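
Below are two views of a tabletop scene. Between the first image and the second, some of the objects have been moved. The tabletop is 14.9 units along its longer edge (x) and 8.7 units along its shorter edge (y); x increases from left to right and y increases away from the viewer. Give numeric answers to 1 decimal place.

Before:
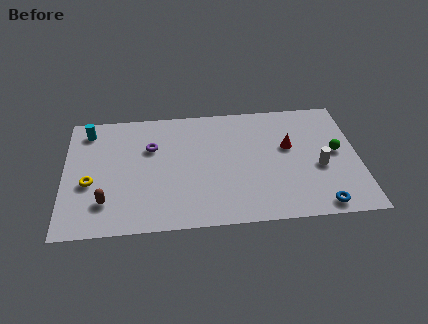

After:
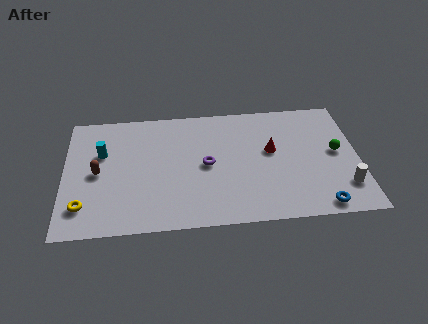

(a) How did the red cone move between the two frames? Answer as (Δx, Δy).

(-0.9, -0.2)

From the two frames, the red cone sits at roughly (11.4, 5.2) before and (10.5, 5.0) after.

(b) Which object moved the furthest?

the purple torus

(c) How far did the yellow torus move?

1.6

The yellow torus moved from about (1.3, 3.5) to (1.0, 1.9), a distance of √(0.3² + 1.6²) ≈ 1.6.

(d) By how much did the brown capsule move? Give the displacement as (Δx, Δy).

(-0.4, 2.1)

The brown capsule started near (2.1, 2.1) and ended near (1.7, 4.2).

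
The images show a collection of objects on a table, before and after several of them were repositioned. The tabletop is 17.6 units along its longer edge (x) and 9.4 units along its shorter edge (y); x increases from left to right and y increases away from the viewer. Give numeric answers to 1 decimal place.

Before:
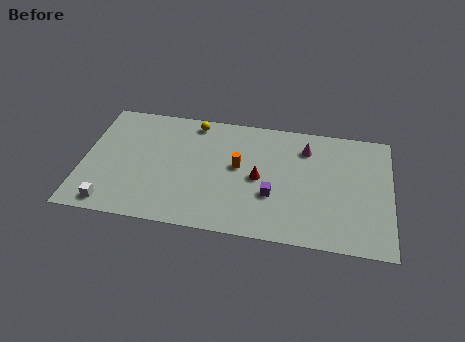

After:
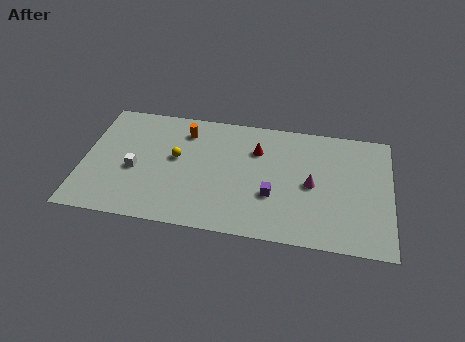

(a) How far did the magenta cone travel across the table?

2.8

From (12.7, 7.3) to (13.1, 4.5), the magenta cone covered √(0.4² + 2.8²) ≈ 2.8 units.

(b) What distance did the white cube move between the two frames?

3.1

From (1.8, 1.1) to (3.0, 4.0), the white cube covered √(1.2² + 2.9²) ≈ 3.1 units.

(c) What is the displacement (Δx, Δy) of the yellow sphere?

(-0.9, -3.0)

The yellow sphere started near (6.2, 8.3) and ended near (5.3, 5.3).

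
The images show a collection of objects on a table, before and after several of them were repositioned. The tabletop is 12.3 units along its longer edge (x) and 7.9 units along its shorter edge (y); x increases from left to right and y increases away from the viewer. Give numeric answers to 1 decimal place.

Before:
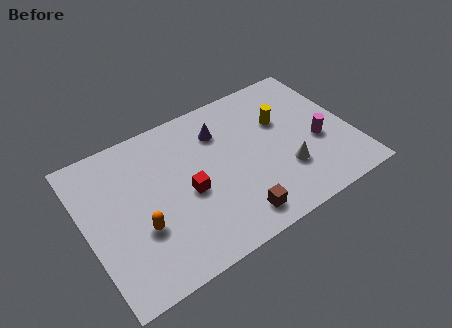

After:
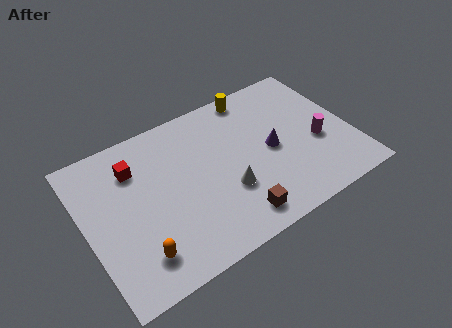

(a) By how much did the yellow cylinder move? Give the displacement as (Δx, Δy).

(-1.0, 2.0)

The yellow cylinder started near (9.3, 5.1) and ended near (8.3, 7.1).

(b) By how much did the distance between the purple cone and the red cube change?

+3.4

Before: roughly 3.1 units apart; after: 6.5. That's 3.4 units further apart.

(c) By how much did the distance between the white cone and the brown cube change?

-1.4

Before: roughly 2.9 units apart; after: 1.5. That's 1.4 units closer together.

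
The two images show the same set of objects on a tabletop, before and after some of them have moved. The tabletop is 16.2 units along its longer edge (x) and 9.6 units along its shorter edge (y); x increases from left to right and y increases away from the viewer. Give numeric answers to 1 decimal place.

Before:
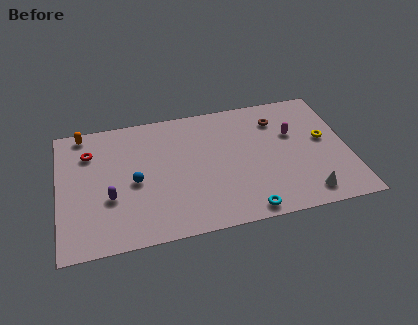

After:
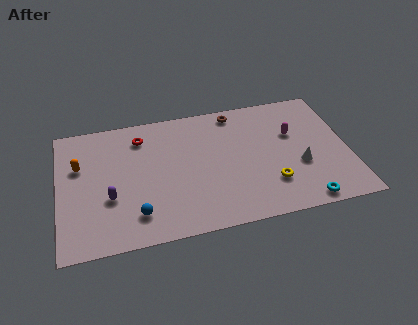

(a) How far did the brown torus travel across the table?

2.5

The brown torus was near (12.4, 7.4) before and (10.1, 8.5) after, so it travelled √(2.3² + 1.1²) ≈ 2.5 units.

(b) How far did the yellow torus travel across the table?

4.2

The yellow torus moved from about (14.9, 5.3) to (11.7, 2.6), a distance of √(3.2² + 2.7²) ≈ 4.2.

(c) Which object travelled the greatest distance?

the yellow torus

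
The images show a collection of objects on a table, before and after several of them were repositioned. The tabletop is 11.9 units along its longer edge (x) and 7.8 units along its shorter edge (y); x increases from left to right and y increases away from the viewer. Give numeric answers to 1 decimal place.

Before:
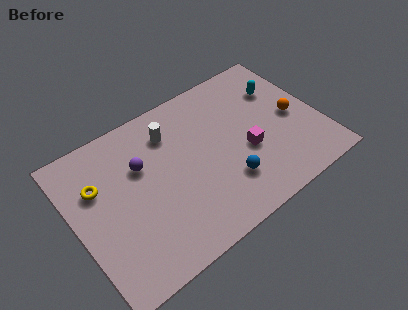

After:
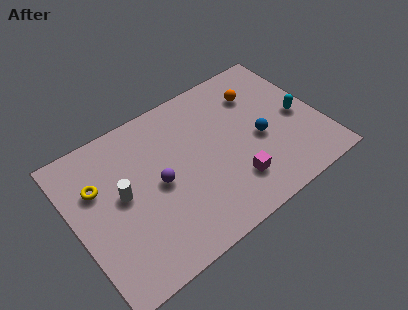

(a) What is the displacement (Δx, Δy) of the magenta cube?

(-0.9, -1.2)

The magenta cube started near (8.2, 3.1) and ended near (7.3, 1.9).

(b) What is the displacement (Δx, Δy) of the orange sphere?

(-1.4, 2.1)

The orange sphere started near (10.7, 3.7) and ended near (9.3, 5.8).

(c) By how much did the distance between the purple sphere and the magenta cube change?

-1.4

The distance was about 5.2 in the first image and 3.8 in the second, so they moved 1.4 units closer together.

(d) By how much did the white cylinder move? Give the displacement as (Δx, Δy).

(-2.7, -1.8)

The white cylinder was at about (5.0, 6.0) and moved to about (2.3, 4.2).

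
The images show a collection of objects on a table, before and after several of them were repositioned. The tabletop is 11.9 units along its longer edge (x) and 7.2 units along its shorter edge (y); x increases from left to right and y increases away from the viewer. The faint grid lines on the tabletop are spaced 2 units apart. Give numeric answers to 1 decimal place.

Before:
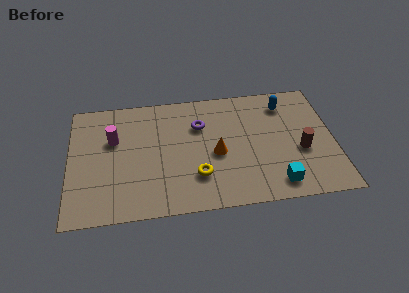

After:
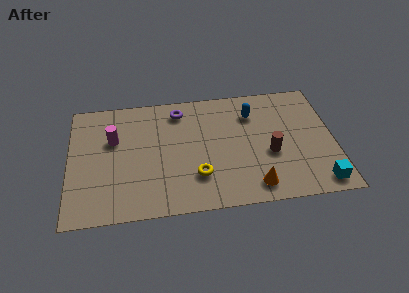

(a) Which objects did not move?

the magenta cylinder and the yellow torus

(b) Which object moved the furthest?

the orange cone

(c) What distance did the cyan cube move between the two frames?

1.9

From (9.2, 1.1) to (11.1, 0.9), the cyan cube covered √(1.9² + 0.2²) ≈ 1.9 units.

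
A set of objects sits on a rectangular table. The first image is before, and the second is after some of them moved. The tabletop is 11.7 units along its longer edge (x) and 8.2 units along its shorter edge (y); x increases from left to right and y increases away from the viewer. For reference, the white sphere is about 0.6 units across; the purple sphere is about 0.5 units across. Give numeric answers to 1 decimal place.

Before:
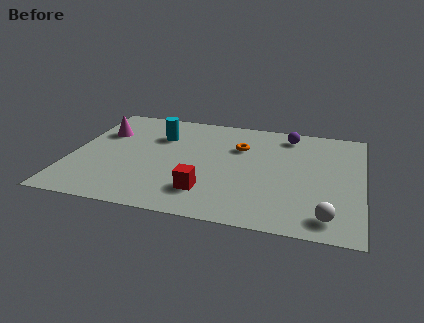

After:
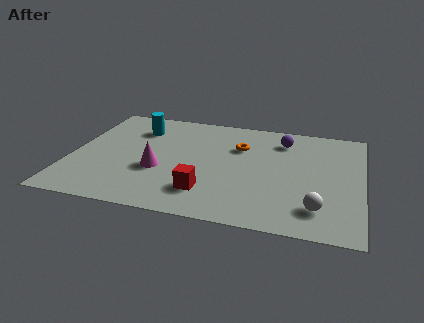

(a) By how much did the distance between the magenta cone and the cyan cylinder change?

+1.0

The distance was about 2.3 in the first image and 3.3 in the second, so they moved 1.0 units further apart.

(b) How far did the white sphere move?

0.6

The white sphere moved from about (10.4, 1.2) to (10.0, 1.7), a distance of √(0.4² + 0.5²) ≈ 0.6.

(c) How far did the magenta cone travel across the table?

3.5

From (1.1, 5.6) to (3.6, 3.1), the magenta cone covered √(2.5² + 2.5²) ≈ 3.5 units.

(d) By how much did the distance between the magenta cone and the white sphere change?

-3.7

They were about 10.3 units apart before and 6.6 after — 3.7 units closer together.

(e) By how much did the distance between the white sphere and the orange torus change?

-0.6

They were about 5.7 units apart before and 5.1 after — 0.6 units closer together.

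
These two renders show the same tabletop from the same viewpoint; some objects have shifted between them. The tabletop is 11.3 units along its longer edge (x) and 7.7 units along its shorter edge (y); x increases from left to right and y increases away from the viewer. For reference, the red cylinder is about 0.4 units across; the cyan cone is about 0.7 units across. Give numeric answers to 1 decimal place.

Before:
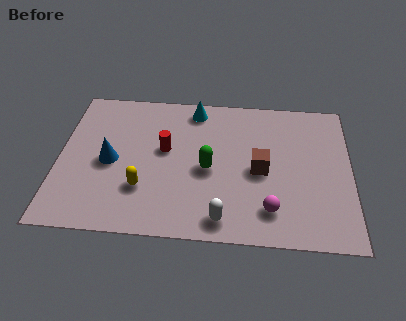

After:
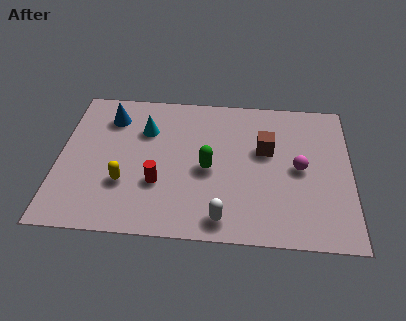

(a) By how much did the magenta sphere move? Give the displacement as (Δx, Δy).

(1.1, 2.2)

From the two frames, the magenta sphere sits at roughly (8.2, 1.6) before and (9.3, 3.8) after.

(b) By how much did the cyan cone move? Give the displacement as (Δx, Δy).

(-1.9, -1.3)

From the two frames, the cyan cone sits at roughly (5.2, 6.7) before and (3.3, 5.4) after.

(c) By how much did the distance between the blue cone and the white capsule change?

+1.6

The distance was about 5.1 in the first image and 6.7 in the second, so they moved 1.6 units further apart.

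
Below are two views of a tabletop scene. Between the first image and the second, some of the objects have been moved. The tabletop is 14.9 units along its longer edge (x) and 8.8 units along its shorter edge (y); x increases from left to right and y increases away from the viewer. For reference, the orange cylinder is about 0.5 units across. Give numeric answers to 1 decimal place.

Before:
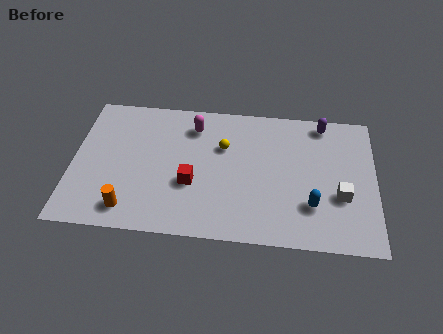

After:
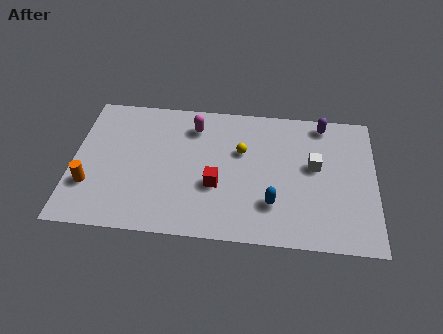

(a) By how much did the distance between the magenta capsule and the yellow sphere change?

+0.9

They were about 1.9 units apart before and 2.8 after — 0.9 units further apart.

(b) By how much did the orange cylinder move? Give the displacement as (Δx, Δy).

(-2.0, 1.3)

The orange cylinder started near (2.9, 1.4) and ended near (0.9, 2.7).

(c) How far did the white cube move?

2.2

From (13.2, 3.2) to (11.9, 5.0), the white cube covered √(1.3² + 1.8²) ≈ 2.2 units.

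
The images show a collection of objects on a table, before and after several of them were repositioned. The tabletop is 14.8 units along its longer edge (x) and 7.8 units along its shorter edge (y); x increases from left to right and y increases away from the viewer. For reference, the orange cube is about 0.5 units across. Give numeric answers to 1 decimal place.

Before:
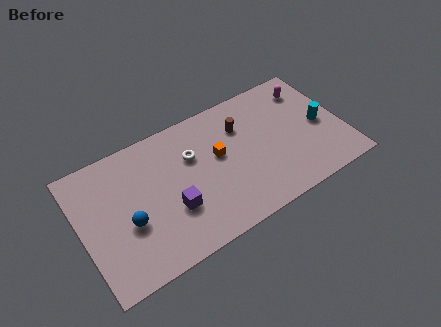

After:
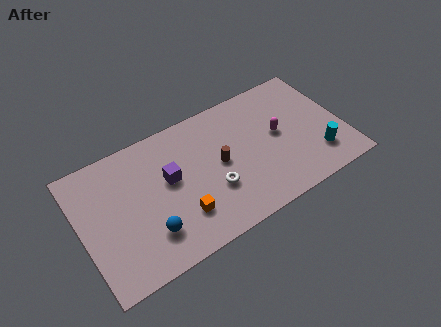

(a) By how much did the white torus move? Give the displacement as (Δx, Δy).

(0.8, -2.5)

The white torus started near (6.4, 5.2) and ended near (7.2, 2.7).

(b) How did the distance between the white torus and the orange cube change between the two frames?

+0.4

The distance was about 1.6 in the first image and 2.0 in the second, so they moved 0.4 units further apart.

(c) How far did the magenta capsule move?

2.9

The magenta capsule was near (13.3, 6.2) before and (11.2, 4.2) after, so it travelled √(2.1² + 2.0²) ≈ 2.9 units.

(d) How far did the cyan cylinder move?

1.9

The cyan cylinder moved from about (13.6, 3.7) to (13.1, 1.9), a distance of √(0.5² + 1.8²) ≈ 1.9.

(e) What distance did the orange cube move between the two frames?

3.5

The orange cube was near (7.8, 4.5) before and (5.3, 2.1) after, so it travelled √(2.5² + 2.4²) ≈ 3.5 units.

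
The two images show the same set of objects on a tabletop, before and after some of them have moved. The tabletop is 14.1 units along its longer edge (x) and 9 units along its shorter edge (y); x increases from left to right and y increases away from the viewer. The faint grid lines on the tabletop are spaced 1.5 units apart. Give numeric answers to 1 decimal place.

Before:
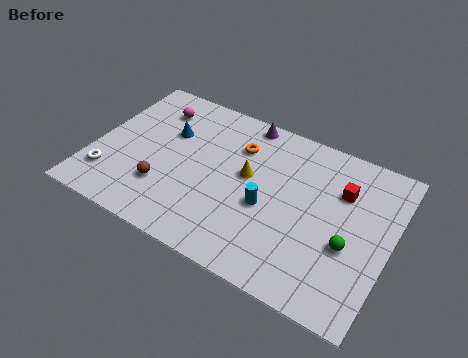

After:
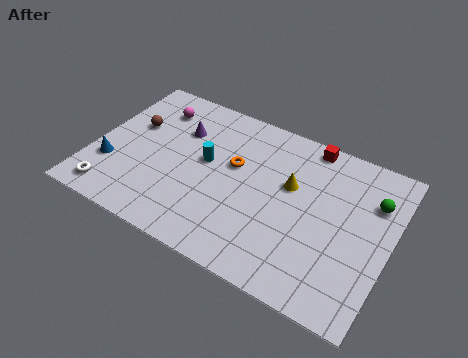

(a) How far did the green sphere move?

3.0

From (12.3, 3.5) to (13.1, 6.4), the green sphere covered √(0.8² + 2.9²) ≈ 3.0 units.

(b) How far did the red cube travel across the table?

2.6

The red cube was near (11.6, 6.3) before and (9.8, 8.2) after, so it travelled √(1.8² + 1.9²) ≈ 2.6 units.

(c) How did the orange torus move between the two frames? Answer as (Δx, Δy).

(0.0, -1.2)

The orange torus was at about (6.6, 6.6) and moved to about (6.6, 5.4).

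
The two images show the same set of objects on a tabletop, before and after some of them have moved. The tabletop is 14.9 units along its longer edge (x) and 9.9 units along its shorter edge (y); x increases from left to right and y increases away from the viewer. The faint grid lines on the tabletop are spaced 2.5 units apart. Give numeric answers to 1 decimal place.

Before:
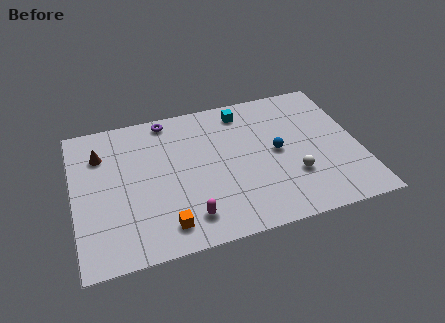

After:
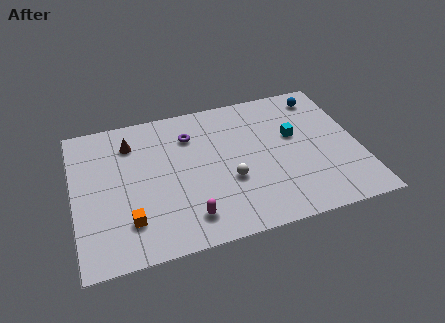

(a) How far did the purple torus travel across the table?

1.9

From (5.1, 8.9) to (6.2, 7.4), the purple torus covered √(1.1² + 1.5²) ≈ 1.9 units.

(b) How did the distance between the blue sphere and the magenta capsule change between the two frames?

+4.2

Before: roughly 5.9 units apart; after: 10.1. That's 4.2 units further apart.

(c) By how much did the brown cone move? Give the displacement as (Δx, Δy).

(1.6, 0.4)

The brown cone started near (1.5, 7.3) and ended near (3.1, 7.7).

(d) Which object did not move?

the magenta capsule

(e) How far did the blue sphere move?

4.3

The blue sphere moved from about (10.6, 5.0) to (13.3, 8.4), a distance of √(2.7² + 3.4²) ≈ 4.3.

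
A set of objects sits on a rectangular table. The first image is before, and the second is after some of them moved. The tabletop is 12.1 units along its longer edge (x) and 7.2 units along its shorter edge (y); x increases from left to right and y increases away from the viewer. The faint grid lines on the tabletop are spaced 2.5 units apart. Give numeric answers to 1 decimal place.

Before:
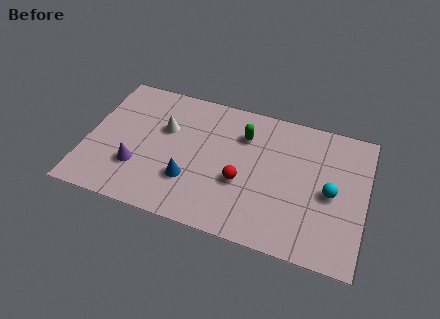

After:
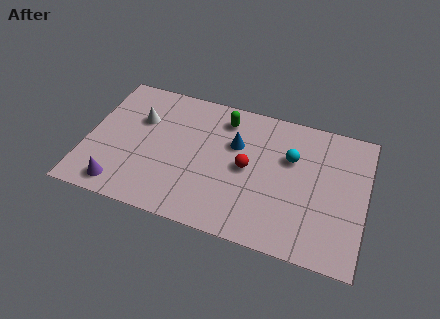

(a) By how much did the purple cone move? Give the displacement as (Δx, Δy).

(-0.6, -1.2)

From the two frames, the purple cone sits at roughly (2.3, 2.2) before and (1.7, 1.0) after.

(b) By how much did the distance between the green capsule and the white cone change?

+0.3

The distance was about 3.5 in the first image and 3.8 in the second, so they moved 0.3 units further apart.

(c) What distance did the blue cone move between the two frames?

3.1

The blue cone moved from about (4.6, 2.2) to (6.4, 4.7), a distance of √(1.8² + 2.5²) ≈ 3.1.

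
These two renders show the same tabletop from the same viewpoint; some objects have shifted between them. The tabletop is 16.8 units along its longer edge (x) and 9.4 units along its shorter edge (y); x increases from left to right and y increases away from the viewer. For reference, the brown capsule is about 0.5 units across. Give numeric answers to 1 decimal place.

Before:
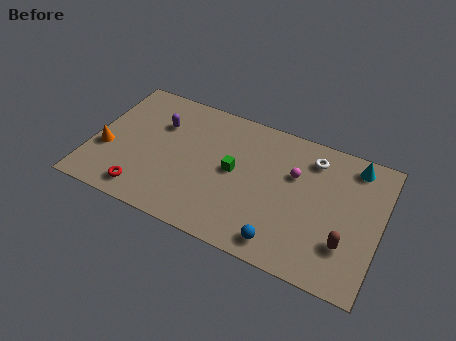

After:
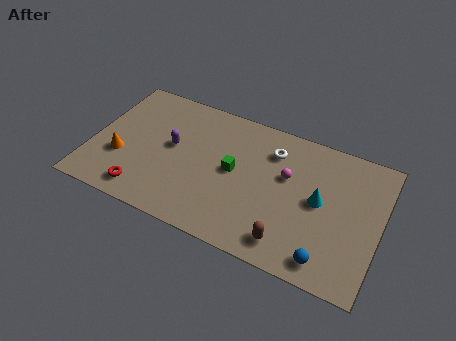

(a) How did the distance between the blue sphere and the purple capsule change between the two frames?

+0.9

The distance was about 9.4 in the first image and 10.3 in the second, so they moved 0.9 units further apart.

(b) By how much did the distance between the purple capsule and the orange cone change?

-0.7

The distance was about 4.1 in the first image and 3.4 in the second, so they moved 0.7 units closer together.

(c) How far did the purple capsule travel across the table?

1.6

The purple capsule was near (3.7, 6.5) before and (4.6, 5.2) after, so it travelled √(0.9² + 1.3²) ≈ 1.6 units.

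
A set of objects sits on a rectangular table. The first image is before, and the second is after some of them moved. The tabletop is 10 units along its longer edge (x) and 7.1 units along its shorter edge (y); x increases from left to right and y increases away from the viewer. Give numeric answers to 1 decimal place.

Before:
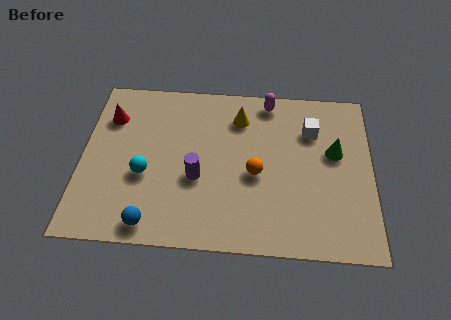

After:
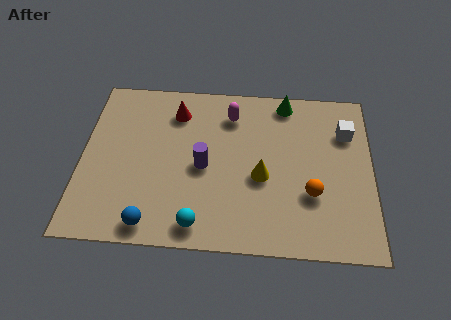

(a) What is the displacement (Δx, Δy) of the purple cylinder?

(0.2, 0.5)

The purple cylinder was at about (4.0, 2.8) and moved to about (4.2, 3.3).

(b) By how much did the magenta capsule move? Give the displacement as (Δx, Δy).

(-1.3, -0.7)

The magenta capsule started near (6.4, 6.3) and ended near (5.1, 5.6).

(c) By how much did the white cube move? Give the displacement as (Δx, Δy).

(1.2, 0.0)

From the two frames, the white cube sits at roughly (7.9, 5.1) before and (9.1, 5.1) after.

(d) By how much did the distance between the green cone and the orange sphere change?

+1.1

The distance was about 2.9 in the first image and 4.0 in the second, so they moved 1.1 units further apart.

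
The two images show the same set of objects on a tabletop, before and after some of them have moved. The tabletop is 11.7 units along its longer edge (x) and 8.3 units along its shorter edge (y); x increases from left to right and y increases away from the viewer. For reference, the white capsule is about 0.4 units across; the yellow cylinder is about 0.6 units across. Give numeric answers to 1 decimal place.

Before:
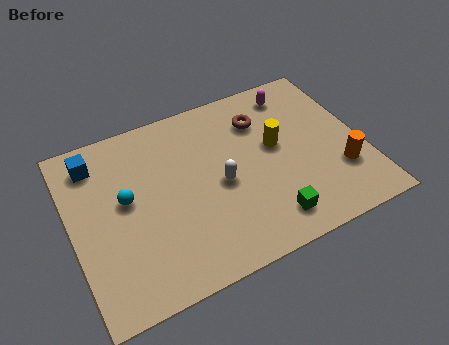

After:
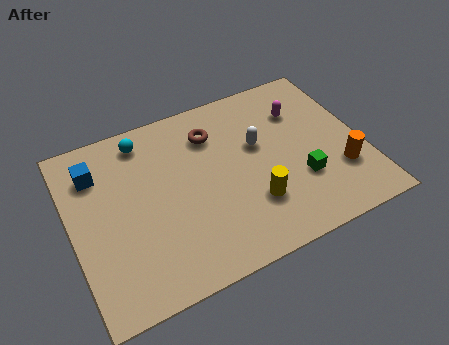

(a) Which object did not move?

the orange cylinder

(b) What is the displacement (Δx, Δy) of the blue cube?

(0.0, -0.5)

The blue cube was at about (1.2, 6.8) and moved to about (1.2, 6.3).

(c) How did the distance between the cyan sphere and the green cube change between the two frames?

+1.1

Before: roughly 6.2 units apart; after: 7.3. That's 1.1 units further apart.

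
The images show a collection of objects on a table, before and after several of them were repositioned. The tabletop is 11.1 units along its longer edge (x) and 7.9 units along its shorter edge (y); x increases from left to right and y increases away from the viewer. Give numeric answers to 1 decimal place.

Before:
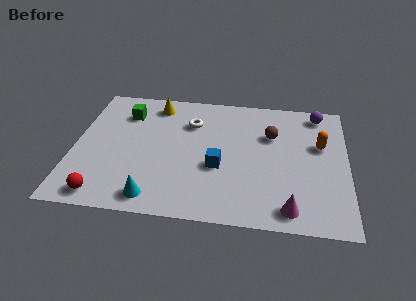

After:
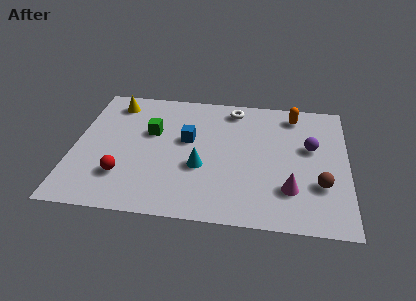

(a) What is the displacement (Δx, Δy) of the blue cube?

(-1.3, 1.5)

The blue cube was at about (5.9, 3.1) and moved to about (4.6, 4.6).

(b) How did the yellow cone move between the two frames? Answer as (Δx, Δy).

(-1.7, -0.1)

The yellow cone was at about (3.2, 6.7) and moved to about (1.5, 6.6).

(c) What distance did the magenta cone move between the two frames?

1.1

The magenta cone moved from about (8.8, 1.0) to (8.8, 2.1), a distance of √(0.0² + 1.1²) ≈ 1.1.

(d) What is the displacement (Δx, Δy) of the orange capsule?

(-1.1, 1.8)

The orange capsule started near (10.0, 4.9) and ended near (8.9, 6.7).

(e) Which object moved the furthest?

the brown sphere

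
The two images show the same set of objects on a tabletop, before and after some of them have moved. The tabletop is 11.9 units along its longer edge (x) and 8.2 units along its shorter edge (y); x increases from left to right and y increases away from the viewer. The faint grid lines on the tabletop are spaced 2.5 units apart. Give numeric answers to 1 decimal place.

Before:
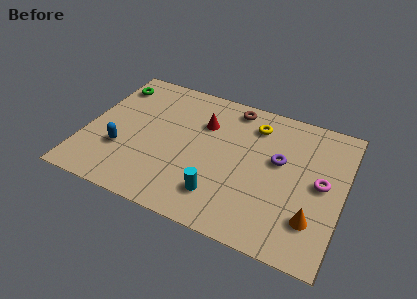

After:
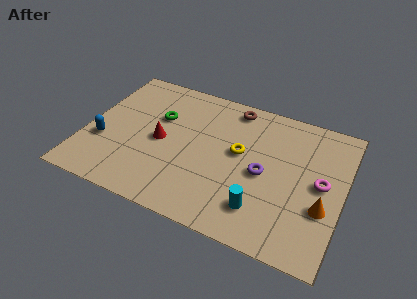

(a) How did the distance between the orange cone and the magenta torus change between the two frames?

-0.8

They were about 2.1 units apart before and 1.3 after — 0.8 units closer together.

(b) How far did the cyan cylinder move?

1.9

The cyan cylinder was near (6.5, 1.8) before and (8.4, 1.8) after, so it travelled √(1.9² + 0.0²) ≈ 1.9 units.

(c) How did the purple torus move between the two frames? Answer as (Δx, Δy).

(-0.6, -1.0)

The purple torus started near (8.9, 4.8) and ended near (8.3, 3.8).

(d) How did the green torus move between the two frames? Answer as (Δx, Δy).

(2.4, -1.3)

The green torus was at about (0.8, 6.6) and moved to about (3.2, 5.3).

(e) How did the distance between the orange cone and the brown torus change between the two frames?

-0.3

They were about 6.6 units apart before and 6.3 after — 0.3 units closer together.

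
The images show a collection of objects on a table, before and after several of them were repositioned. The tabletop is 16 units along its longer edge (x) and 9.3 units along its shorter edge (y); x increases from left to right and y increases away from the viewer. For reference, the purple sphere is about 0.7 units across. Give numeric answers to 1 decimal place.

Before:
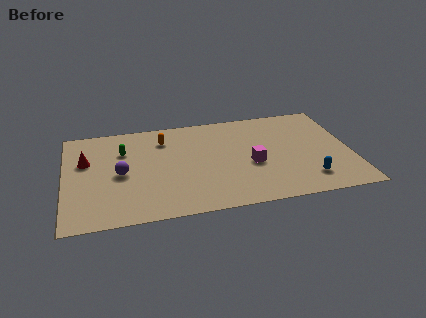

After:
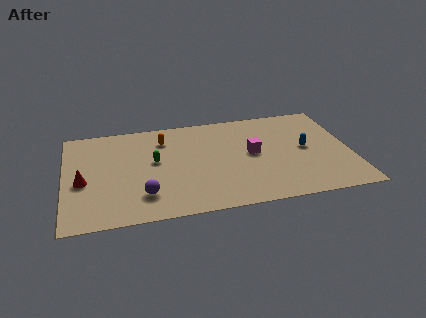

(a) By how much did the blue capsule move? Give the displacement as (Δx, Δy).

(0.1, 2.9)

The blue capsule started near (13.4, 1.9) and ended near (13.5, 4.8).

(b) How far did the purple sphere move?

2.5

From (3.1, 4.4) to (4.3, 2.2), the purple sphere covered √(1.2² + 2.2²) ≈ 2.5 units.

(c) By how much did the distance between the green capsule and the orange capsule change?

-0.3

Before: roughly 2.4 units apart; after: 2.1. That's 0.3 units closer together.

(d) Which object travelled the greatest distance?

the blue capsule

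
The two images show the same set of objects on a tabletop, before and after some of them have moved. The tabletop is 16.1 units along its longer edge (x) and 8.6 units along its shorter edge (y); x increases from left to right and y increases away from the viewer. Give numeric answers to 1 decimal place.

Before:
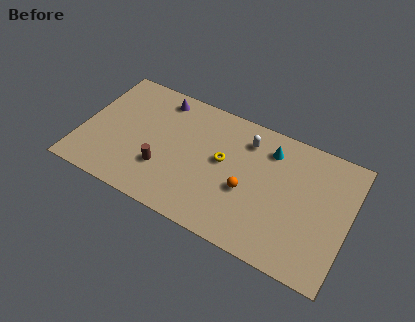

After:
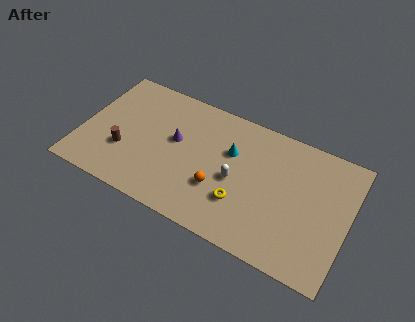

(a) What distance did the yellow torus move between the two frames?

2.6

From (8.5, 4.8) to (9.9, 2.6), the yellow torus covered √(1.4² + 2.2²) ≈ 2.6 units.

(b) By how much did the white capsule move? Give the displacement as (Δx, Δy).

(-0.3, -2.9)

The white capsule was at about (9.7, 6.8) and moved to about (9.4, 3.9).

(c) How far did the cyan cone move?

2.5

The cyan cone moved from about (11.1, 6.8) to (8.9, 5.6), a distance of √(2.2² + 1.2²) ≈ 2.5.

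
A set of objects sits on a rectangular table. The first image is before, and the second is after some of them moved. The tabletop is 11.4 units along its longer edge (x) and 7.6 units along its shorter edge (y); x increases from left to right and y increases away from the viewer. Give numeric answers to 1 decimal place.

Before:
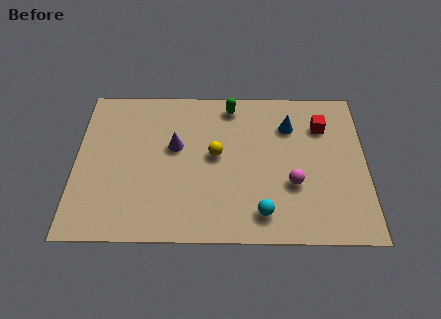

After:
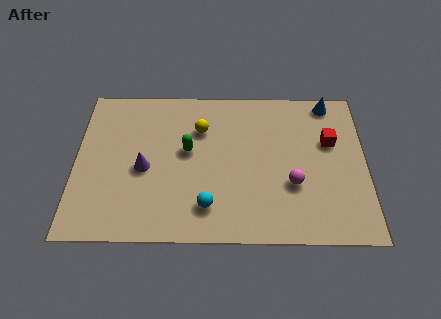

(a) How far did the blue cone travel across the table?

2.0

The blue cone was near (8.4, 5.6) before and (10.0, 6.8) after, so it travelled √(1.6² + 1.2²) ≈ 2.0 units.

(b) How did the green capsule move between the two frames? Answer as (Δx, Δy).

(-1.7, -2.3)

The green capsule was at about (6.1, 6.6) and moved to about (4.4, 4.3).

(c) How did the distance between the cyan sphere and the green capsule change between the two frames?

-2.6

They were about 5.4 units apart before and 2.8 after — 2.6 units closer together.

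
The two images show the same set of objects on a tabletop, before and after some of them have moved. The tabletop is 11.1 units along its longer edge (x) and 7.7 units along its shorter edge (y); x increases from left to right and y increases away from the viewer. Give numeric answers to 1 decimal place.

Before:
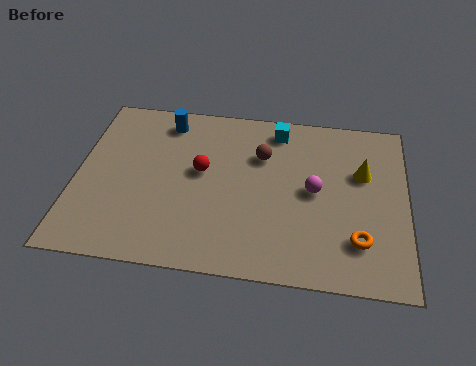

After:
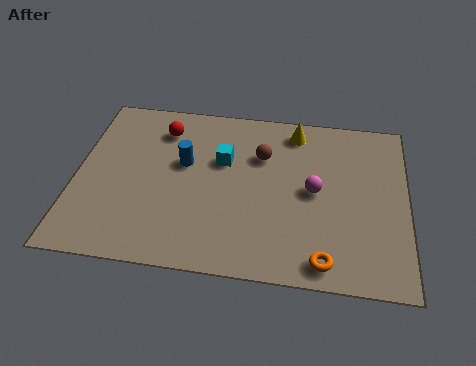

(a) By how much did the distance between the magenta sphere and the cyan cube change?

+0.3

Before: roughly 3.0 units apart; after: 3.3. That's 0.3 units further apart.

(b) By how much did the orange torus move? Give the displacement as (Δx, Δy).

(-1.1, -1.0)

The orange torus started near (9.5, 1.9) and ended near (8.4, 0.9).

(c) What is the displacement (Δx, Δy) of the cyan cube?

(-1.8, -1.7)

The cyan cube was at about (6.7, 6.6) and moved to about (4.9, 4.9).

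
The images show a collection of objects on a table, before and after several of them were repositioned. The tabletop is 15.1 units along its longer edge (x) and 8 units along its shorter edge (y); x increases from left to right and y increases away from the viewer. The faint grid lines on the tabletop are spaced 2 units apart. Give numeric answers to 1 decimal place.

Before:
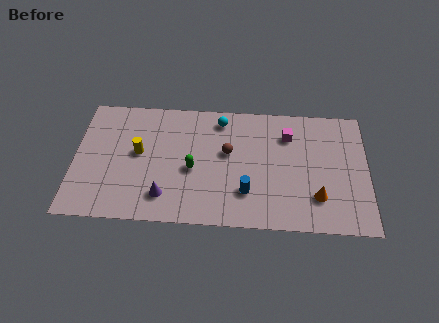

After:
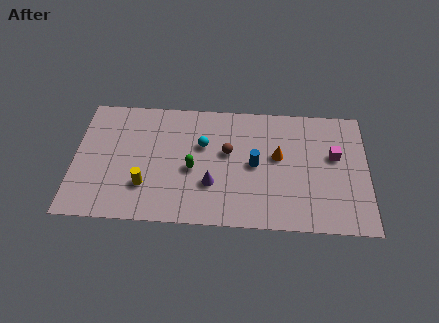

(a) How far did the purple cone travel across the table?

2.6

The purple cone was near (4.7, 1.7) before and (7.1, 2.6) after, so it travelled √(2.4² + 0.9²) ≈ 2.6 units.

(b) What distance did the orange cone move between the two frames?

3.2

The orange cone was near (12.5, 2.1) before and (10.5, 4.6) after, so it travelled √(2.0² + 2.5²) ≈ 3.2 units.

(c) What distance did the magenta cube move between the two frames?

2.7

The magenta cube moved from about (11.0, 6.0) to (13.4, 4.8), a distance of √(2.4² + 1.2²) ≈ 2.7.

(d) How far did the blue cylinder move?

1.8

The blue cylinder was near (8.9, 2.2) before and (9.3, 4.0) after, so it travelled √(0.4² + 1.8²) ≈ 1.8 units.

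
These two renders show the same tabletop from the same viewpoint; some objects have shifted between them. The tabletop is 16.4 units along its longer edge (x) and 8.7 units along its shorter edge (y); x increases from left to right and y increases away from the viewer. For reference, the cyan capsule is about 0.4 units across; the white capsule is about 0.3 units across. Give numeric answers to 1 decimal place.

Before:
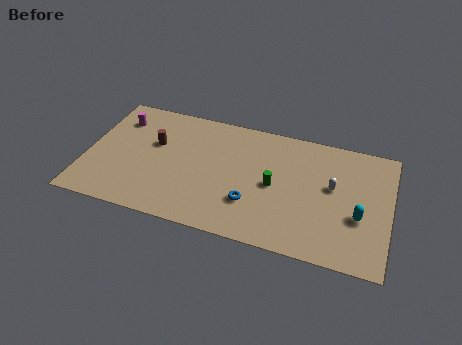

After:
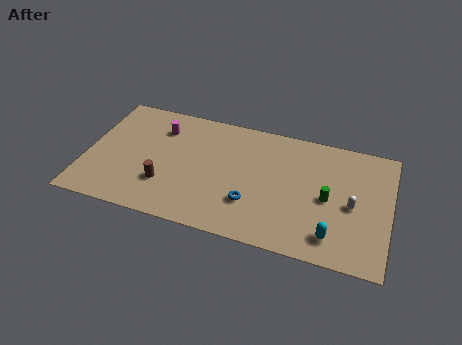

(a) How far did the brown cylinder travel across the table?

2.9

The brown cylinder was near (3.6, 5.4) before and (4.4, 2.6) after, so it travelled √(0.8² + 2.8²) ≈ 2.9 units.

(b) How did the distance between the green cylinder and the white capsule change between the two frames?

-1.9

They were about 3.2 units apart before and 1.3 after — 1.9 units closer together.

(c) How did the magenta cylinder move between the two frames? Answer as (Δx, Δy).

(2.3, -0.1)

The magenta cylinder started near (1.5, 6.7) and ended near (3.8, 6.6).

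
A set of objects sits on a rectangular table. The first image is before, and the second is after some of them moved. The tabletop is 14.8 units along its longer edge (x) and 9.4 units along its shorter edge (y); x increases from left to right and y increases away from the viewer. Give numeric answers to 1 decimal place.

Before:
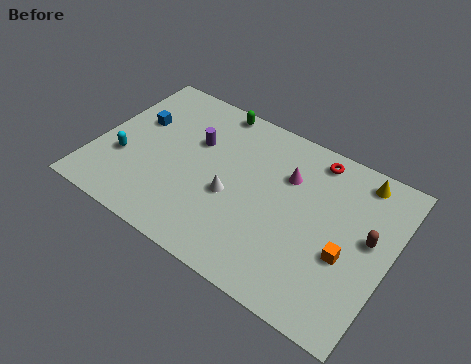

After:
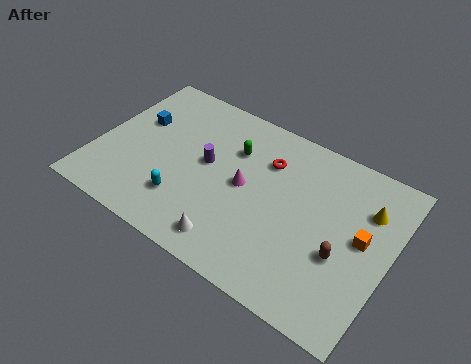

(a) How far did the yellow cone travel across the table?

1.6

From (12.8, 8.2) to (13.4, 6.7), the yellow cone covered √(0.6² + 1.5²) ≈ 1.6 units.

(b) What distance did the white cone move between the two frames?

2.5

The white cone moved from about (7.0, 3.9) to (7.5, 1.4), a distance of √(0.5² + 2.5²) ≈ 2.5.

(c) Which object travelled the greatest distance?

the cyan capsule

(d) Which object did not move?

the blue cube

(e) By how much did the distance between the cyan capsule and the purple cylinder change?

-1.5

Before: roughly 4.3 units apart; after: 2.8. That's 1.5 units closer together.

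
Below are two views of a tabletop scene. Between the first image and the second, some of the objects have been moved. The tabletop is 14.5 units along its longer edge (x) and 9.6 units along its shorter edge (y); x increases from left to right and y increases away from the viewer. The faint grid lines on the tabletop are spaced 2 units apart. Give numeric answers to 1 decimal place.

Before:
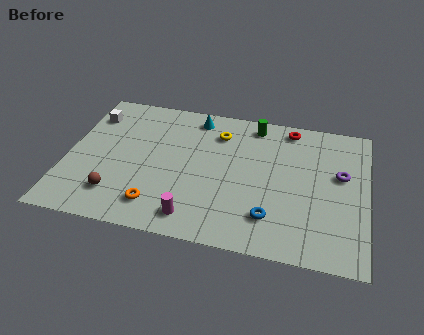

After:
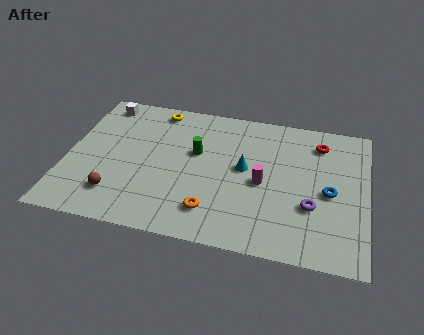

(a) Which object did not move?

the brown sphere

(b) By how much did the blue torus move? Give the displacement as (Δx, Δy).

(2.7, 2.2)

The blue torus started near (10.0, 2.2) and ended near (12.7, 4.4).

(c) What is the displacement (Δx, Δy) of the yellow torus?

(-3.1, 1.1)

From the two frames, the yellow torus sits at roughly (7.2, 7.4) before and (4.1, 8.5) after.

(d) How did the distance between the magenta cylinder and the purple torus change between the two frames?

-5.4

They were about 8.0 units apart before and 2.6 after — 5.4 units closer together.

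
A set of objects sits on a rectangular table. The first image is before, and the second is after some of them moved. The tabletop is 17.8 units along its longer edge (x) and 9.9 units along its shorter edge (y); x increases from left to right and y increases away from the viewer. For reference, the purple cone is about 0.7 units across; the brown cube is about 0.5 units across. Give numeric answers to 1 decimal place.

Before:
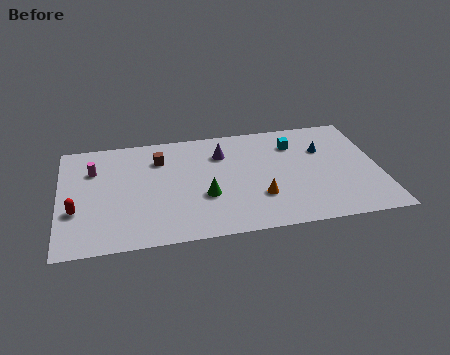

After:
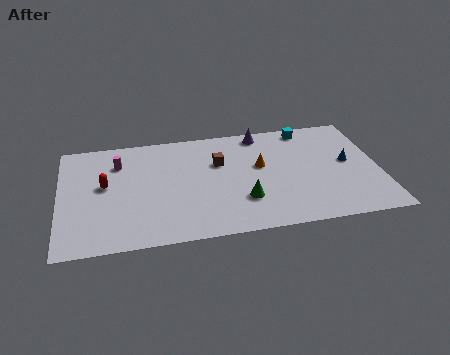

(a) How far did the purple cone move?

2.7

The purple cone was near (9.1, 7.3) before and (11.4, 8.8) after, so it travelled √(2.3² + 1.5²) ≈ 2.7 units.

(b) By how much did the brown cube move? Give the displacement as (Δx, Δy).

(3.3, -0.9)

The brown cube was at about (5.6, 7.4) and moved to about (8.9, 6.5).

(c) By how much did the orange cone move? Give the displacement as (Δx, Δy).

(0.2, 2.8)

The orange cone started near (11.0, 3.0) and ended near (11.2, 5.8).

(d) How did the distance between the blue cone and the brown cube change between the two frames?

-1.9

They were about 9.2 units apart before and 7.3 after — 1.9 units closer together.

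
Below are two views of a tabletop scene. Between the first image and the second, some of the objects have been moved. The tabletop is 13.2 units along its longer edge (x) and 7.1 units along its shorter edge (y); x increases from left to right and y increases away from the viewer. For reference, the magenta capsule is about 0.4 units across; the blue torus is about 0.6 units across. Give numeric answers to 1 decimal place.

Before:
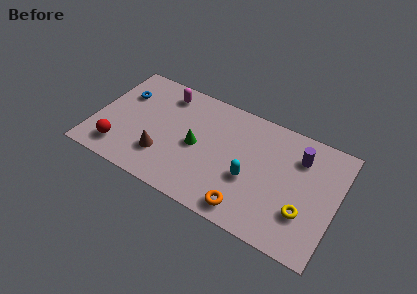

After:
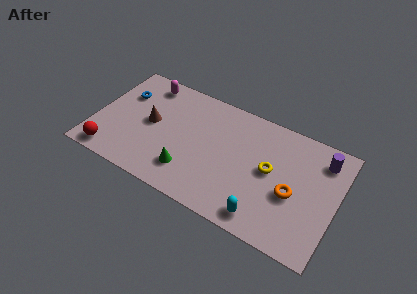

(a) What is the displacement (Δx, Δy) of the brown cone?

(-0.9, 1.7)

From the two frames, the brown cone sits at roughly (3.9, 2.0) before and (3.0, 3.7) after.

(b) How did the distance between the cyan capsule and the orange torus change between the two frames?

+0.6

Before: roughly 1.8 units apart; after: 2.4. That's 0.6 units further apart.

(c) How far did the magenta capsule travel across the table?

1.1

The magenta capsule was near (3.5, 5.9) before and (2.4, 6.1) after, so it travelled √(1.1² + 0.2²) ≈ 1.1 units.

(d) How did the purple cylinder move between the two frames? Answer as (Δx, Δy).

(1.2, 0.4)

The purple cylinder was at about (11.0, 5.3) and moved to about (12.2, 5.7).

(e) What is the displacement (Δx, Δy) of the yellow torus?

(-2.0, 1.6)

The yellow torus started near (11.6, 2.2) and ended near (9.6, 3.8).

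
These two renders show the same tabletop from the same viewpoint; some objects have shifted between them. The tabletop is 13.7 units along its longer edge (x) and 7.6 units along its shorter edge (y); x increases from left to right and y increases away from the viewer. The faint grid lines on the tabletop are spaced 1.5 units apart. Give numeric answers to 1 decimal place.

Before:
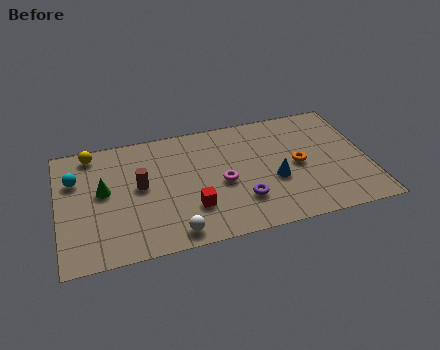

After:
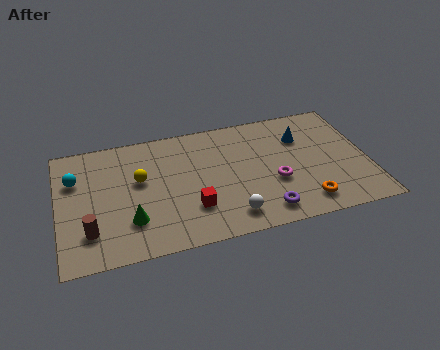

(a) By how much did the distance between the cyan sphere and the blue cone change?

+1.1

The distance was about 9.0 in the first image and 10.1 in the second, so they moved 1.1 units further apart.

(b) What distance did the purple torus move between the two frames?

1.3

The purple torus was near (8.0, 2.1) before and (8.9, 1.2) after, so it travelled √(0.9² + 0.9²) ≈ 1.3 units.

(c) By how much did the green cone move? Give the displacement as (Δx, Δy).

(1.1, -2.1)

The green cone was at about (2.0, 4.2) and moved to about (3.1, 2.1).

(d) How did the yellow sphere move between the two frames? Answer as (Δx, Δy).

(2.0, -2.2)

The yellow sphere started near (1.6, 6.7) and ended near (3.6, 4.5).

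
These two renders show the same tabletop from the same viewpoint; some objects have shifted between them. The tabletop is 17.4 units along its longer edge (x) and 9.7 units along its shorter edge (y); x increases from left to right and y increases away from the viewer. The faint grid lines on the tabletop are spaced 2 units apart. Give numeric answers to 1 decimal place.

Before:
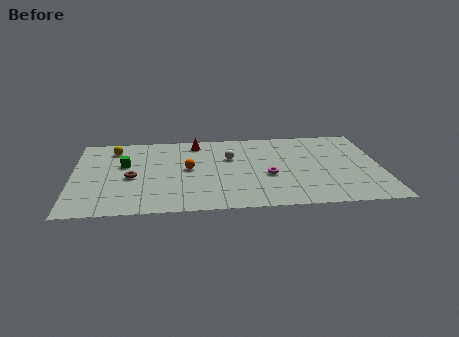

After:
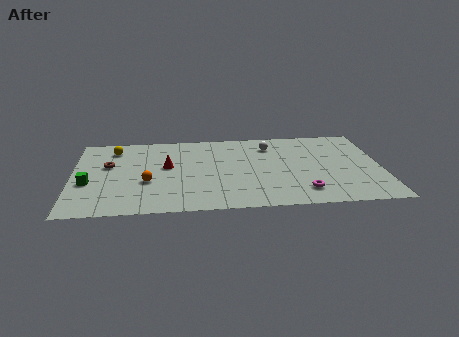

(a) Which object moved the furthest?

the red cone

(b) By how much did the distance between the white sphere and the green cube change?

+5.0

The distance was about 6.0 in the first image and 11.0 in the second, so they moved 5.0 units further apart.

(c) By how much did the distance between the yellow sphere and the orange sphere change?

-0.4

They were about 5.0 units apart before and 4.6 after — 0.4 units closer together.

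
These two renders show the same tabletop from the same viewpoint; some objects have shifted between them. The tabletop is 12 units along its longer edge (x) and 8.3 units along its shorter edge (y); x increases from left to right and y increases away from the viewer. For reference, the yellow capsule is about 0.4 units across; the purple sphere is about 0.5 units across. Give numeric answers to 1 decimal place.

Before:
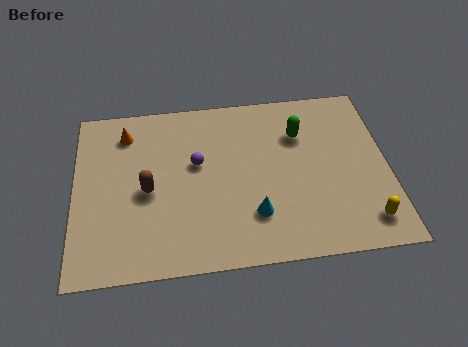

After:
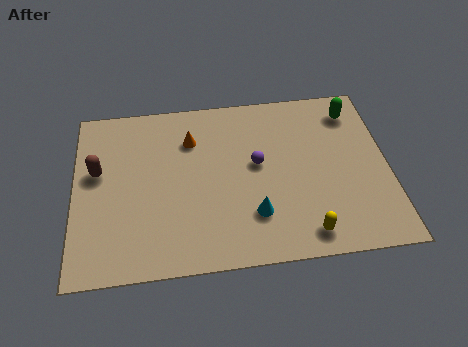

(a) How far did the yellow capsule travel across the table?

2.3

The yellow capsule moved from about (11.0, 1.4) to (8.7, 1.1), a distance of √(2.3² + 0.3²) ≈ 2.3.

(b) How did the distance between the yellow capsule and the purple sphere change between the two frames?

-3.3

The distance was about 7.2 in the first image and 3.9 in the second, so they moved 3.3 units closer together.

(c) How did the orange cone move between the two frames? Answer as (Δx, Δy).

(2.5, -0.6)

The orange cone was at about (2.0, 6.7) and moved to about (4.5, 6.1).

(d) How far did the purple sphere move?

2.3

The purple sphere was near (4.7, 4.9) before and (7.0, 4.6) after, so it travelled √(2.3² + 0.3²) ≈ 2.3 units.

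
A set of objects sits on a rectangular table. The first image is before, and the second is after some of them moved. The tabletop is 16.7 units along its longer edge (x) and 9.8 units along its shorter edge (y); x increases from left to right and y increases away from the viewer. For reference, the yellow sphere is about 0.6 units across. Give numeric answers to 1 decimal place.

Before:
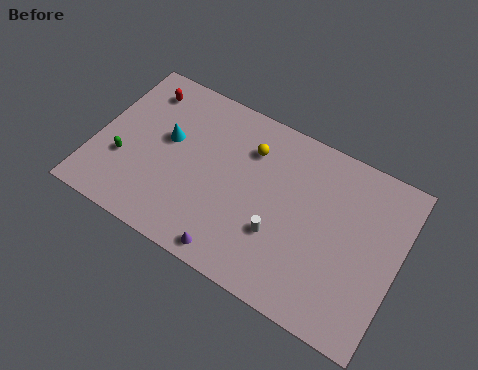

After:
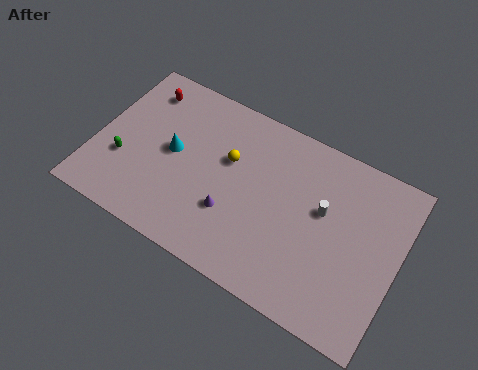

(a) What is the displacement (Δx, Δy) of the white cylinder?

(2.1, 2.5)

The white cylinder was at about (10.4, 3.3) and moved to about (12.5, 5.8).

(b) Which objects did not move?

the green capsule and the red capsule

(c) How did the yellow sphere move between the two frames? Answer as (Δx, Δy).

(-1.0, -1.2)

The yellow sphere was at about (8.2, 7.3) and moved to about (7.2, 6.1).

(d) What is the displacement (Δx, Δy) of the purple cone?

(-0.4, 2.2)

The purple cone was at about (8.2, 1.0) and moved to about (7.8, 3.2).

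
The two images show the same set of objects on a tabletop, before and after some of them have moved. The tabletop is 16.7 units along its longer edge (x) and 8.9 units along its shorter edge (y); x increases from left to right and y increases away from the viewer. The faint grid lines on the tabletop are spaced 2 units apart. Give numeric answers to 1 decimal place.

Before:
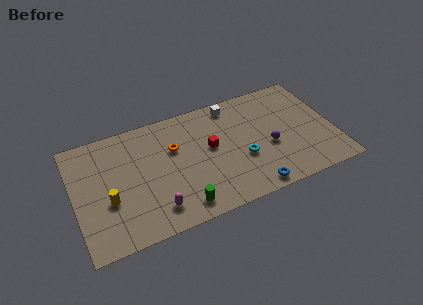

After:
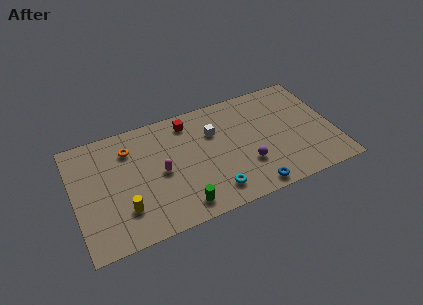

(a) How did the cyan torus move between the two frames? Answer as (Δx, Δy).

(-2.1, -1.8)

The cyan torus started near (10.7, 3.4) and ended near (8.6, 1.6).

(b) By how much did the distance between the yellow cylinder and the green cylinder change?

-1.2

Before: roughly 4.9 units apart; after: 3.7. That's 1.2 units closer together.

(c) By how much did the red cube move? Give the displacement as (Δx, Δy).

(-1.2, 2.5)

The red cube was at about (8.8, 5.0) and moved to about (7.6, 7.5).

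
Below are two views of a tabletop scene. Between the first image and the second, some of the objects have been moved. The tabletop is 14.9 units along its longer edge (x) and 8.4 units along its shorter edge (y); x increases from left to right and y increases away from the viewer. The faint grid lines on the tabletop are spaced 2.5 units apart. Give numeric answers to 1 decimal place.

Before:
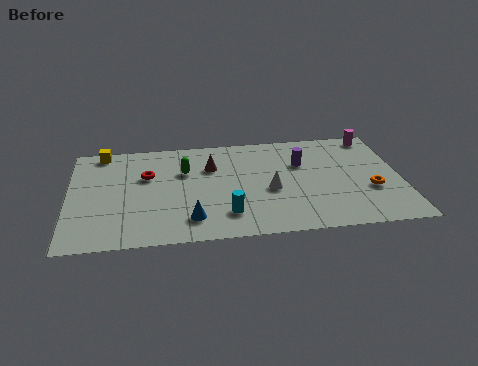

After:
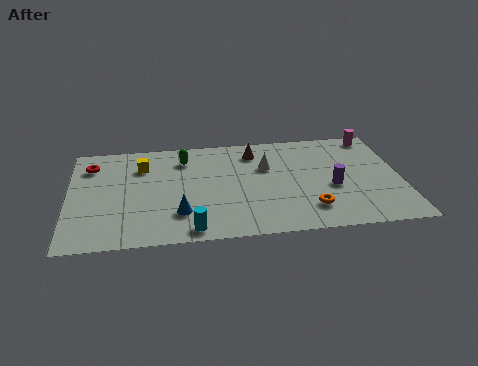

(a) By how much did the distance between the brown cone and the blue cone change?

+1.6

The distance was about 4.2 in the first image and 5.8 in the second, so they moved 1.6 units further apart.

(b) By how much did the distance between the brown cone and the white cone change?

-2.0

The distance was about 3.4 in the first image and 1.4 in the second, so they moved 2.0 units closer together.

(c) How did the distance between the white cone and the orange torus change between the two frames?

-0.5

The distance was about 4.5 in the first image and 4.0 in the second, so they moved 0.5 units closer together.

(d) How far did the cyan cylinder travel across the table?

1.9

The cyan cylinder moved from about (7.0, 1.9) to (5.4, 0.9), a distance of √(1.6² + 1.0²) ≈ 1.9.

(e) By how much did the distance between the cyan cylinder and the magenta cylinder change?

+1.9

Before: roughly 8.9 units apart; after: 10.8. That's 1.9 units further apart.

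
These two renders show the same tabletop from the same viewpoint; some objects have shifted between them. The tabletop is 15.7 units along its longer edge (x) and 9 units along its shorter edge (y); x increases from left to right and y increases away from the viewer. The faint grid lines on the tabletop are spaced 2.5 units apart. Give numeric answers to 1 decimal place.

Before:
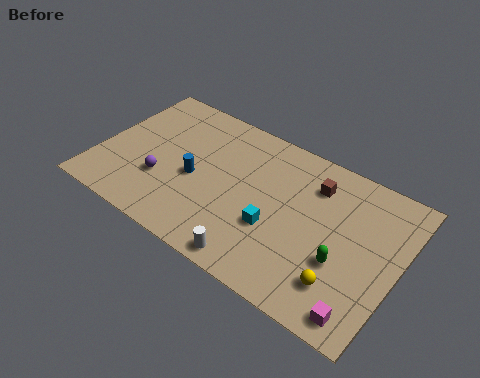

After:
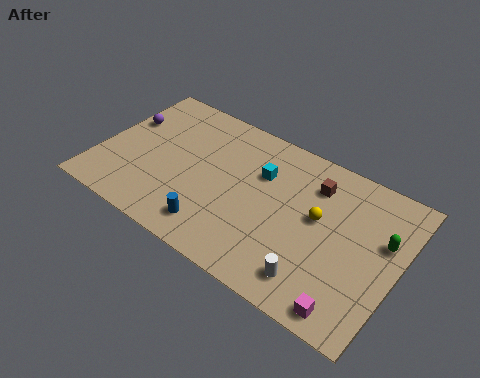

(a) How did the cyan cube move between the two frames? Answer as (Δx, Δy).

(-1.2, 2.8)

The cyan cube was at about (9.5, 3.3) and moved to about (8.3, 6.1).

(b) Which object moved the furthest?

the purple sphere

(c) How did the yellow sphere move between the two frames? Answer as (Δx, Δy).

(-1.7, 3.0)

From the two frames, the yellow sphere sits at roughly (13.2, 2.1) before and (11.5, 5.1) after.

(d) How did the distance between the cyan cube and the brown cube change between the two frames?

-1.1

They were about 3.9 units apart before and 2.8 after — 1.1 units closer together.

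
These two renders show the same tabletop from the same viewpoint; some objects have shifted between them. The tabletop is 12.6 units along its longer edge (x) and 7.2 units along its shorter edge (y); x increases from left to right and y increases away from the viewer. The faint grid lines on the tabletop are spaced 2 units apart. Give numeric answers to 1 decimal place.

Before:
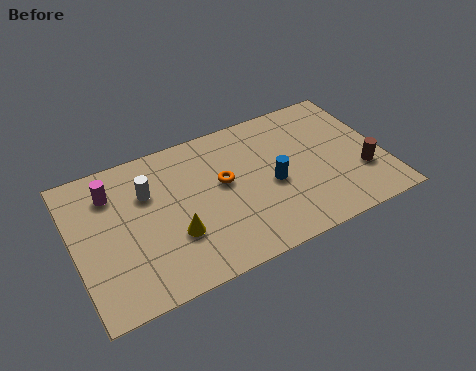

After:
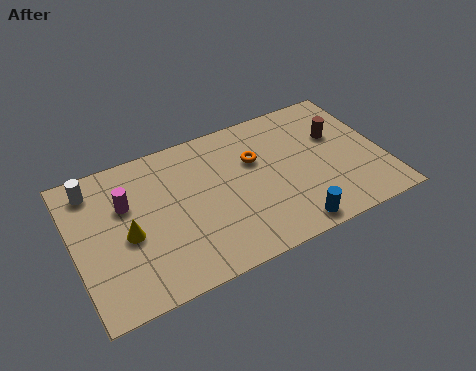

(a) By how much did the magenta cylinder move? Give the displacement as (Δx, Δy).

(0.5, -0.8)

The magenta cylinder was at about (1.7, 5.5) and moved to about (2.2, 4.7).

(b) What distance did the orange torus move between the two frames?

1.5

The orange torus moved from about (6.1, 4.1) to (7.5, 4.7), a distance of √(1.4² + 0.6²) ≈ 1.5.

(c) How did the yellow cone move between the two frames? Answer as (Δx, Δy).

(-1.8, 0.8)

From the two frames, the yellow cone sits at roughly (3.9, 2.4) before and (2.1, 3.2) after.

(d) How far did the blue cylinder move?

2.4

The blue cylinder was near (8.0, 3.2) before and (8.4, 0.8) after, so it travelled √(0.4² + 2.4²) ≈ 2.4 units.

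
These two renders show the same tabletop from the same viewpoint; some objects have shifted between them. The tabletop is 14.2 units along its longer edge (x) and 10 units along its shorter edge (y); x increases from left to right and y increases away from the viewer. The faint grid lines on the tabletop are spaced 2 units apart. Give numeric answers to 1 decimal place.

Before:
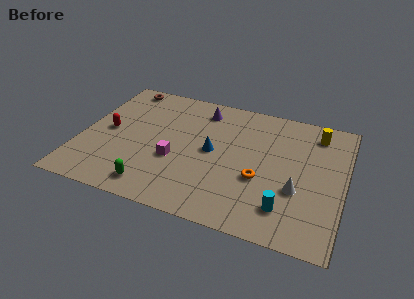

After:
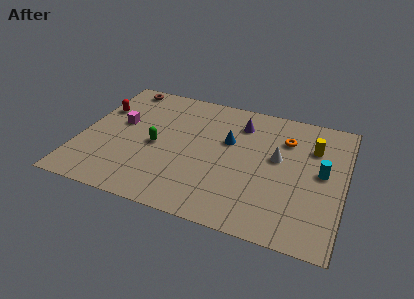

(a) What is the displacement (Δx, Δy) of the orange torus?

(1.1, 3.5)

From the two frames, the orange torus sits at roughly (9.8, 3.8) before and (10.9, 7.3) after.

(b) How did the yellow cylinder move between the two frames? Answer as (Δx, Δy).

(-0.1, -1.2)

The yellow cylinder started near (12.5, 8.3) and ended near (12.4, 7.1).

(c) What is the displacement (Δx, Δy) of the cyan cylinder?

(1.7, 3.2)

From the two frames, the cyan cylinder sits at roughly (11.3, 2.1) before and (13.0, 5.3) after.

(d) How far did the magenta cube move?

3.8

The magenta cube moved from about (5.2, 3.8) to (2.0, 5.8), a distance of √(3.2² + 2.0²) ≈ 3.8.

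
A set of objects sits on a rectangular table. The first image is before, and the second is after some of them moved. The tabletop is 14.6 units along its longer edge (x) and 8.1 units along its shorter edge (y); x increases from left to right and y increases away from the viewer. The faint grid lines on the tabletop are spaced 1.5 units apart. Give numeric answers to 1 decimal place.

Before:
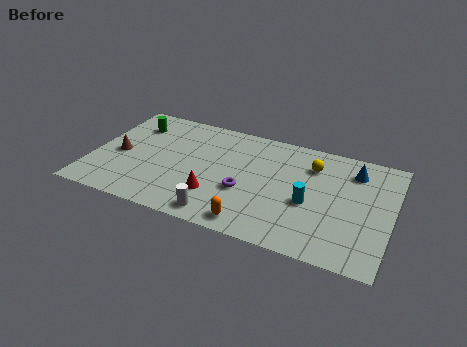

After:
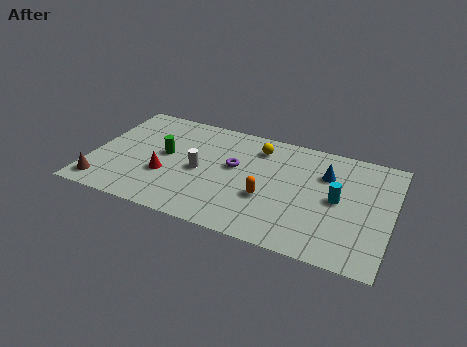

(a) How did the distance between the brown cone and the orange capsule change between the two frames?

+0.7

Before: roughly 7.4 units apart; after: 8.1. That's 0.7 units further apart.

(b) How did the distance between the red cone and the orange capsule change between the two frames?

+2.6

The distance was about 2.4 in the first image and 5.0 in the second, so they moved 2.6 units further apart.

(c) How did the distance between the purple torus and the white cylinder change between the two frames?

-0.5

Before: roughly 2.3 units apart; after: 1.8. That's 0.5 units closer together.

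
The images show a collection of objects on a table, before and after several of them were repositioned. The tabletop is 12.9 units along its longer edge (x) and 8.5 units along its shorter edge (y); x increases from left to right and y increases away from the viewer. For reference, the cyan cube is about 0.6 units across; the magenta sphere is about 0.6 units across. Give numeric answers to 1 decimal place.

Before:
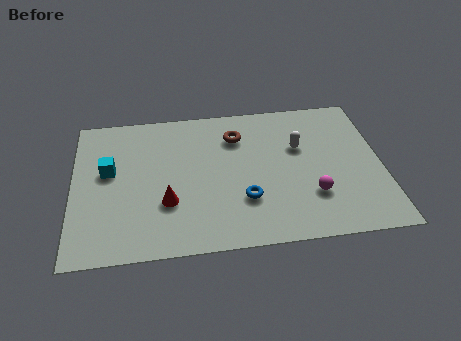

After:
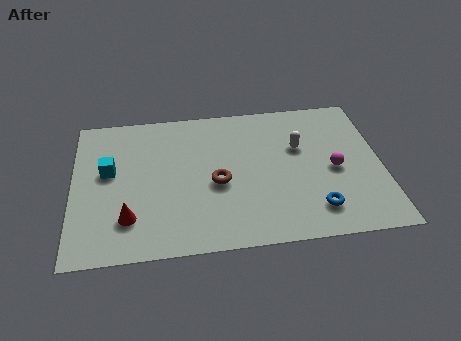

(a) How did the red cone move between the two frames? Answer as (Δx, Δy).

(-1.6, -0.7)

From the two frames, the red cone sits at roughly (3.9, 2.8) before and (2.3, 2.1) after.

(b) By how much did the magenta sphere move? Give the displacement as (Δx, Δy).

(1.0, 1.4)

The magenta sphere was at about (9.9, 2.5) and moved to about (10.9, 3.9).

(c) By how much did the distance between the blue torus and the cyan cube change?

+3.0

The distance was about 6.1 in the first image and 9.1 in the second, so they moved 3.0 units further apart.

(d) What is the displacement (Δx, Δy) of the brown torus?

(-0.9, -2.7)

The brown torus started near (6.9, 6.4) and ended near (6.0, 3.7).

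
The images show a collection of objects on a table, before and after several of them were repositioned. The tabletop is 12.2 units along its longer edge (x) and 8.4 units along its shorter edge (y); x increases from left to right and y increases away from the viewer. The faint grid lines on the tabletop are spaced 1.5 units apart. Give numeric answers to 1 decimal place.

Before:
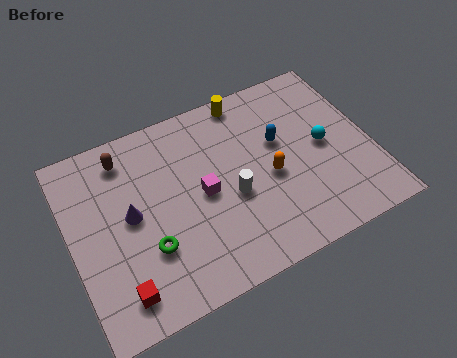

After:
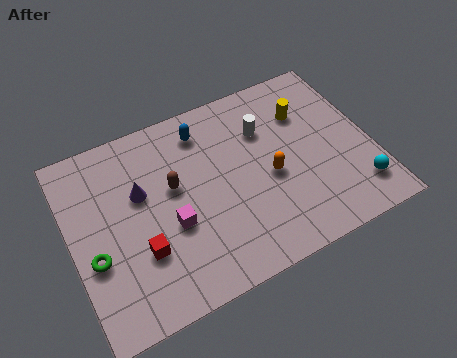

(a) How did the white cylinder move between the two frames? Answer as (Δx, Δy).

(1.7, 2.4)

From the two frames, the white cylinder sits at roughly (6.4, 3.5) before and (8.1, 5.9) after.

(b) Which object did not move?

the orange capsule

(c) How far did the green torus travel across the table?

2.2

From (2.9, 2.7) to (0.8, 3.2), the green torus covered √(2.1² + 0.5²) ≈ 2.2 units.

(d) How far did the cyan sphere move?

2.7

The cyan sphere moved from about (10.3, 4.2) to (11.3, 1.7), a distance of √(1.0² + 2.5²) ≈ 2.7.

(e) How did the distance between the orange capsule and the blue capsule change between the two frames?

+2.4

Before: roughly 1.5 units apart; after: 3.9. That's 2.4 units further apart.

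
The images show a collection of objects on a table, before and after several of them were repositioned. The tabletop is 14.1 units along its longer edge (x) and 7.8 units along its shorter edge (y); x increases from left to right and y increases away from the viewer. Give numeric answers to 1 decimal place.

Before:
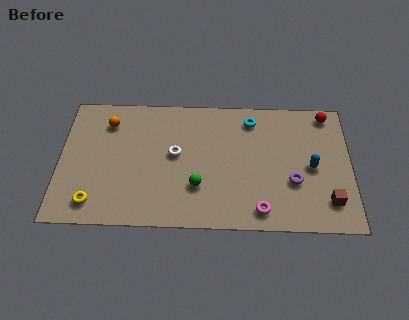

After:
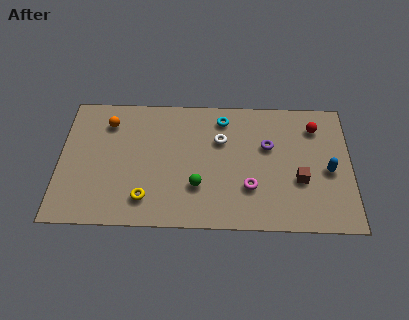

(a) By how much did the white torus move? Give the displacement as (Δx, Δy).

(2.2, 0.9)

The white torus started near (5.6, 4.3) and ended near (7.8, 5.2).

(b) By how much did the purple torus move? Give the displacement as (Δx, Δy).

(-1.2, 2.1)

The purple torus started near (11.3, 2.8) and ended near (10.1, 4.9).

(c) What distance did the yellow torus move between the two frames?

2.5

From (1.7, 1.3) to (4.2, 1.6), the yellow torus covered √(2.5² + 0.3²) ≈ 2.5 units.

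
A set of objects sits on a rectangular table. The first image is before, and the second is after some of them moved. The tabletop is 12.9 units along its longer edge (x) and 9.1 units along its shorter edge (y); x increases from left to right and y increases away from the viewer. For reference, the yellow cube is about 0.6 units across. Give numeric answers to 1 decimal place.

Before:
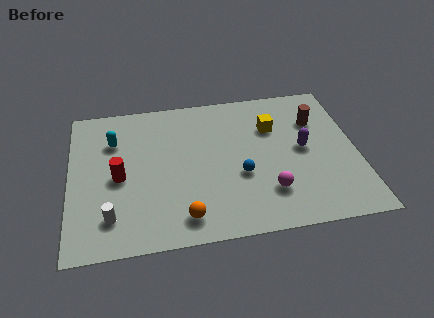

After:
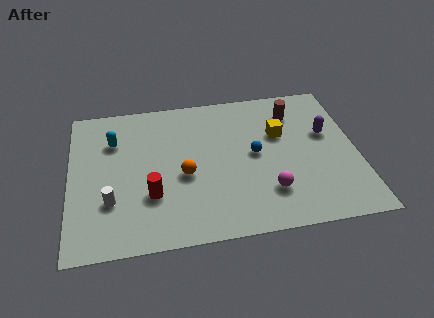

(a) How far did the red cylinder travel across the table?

1.9

The red cylinder was near (2.2, 4.2) before and (3.6, 2.9) after, so it travelled √(1.4² + 1.3²) ≈ 1.9 units.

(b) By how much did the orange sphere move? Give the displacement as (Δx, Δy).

(0.1, 2.5)

From the two frames, the orange sphere sits at roughly (5.0, 1.4) before and (5.1, 3.9) after.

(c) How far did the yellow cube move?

0.6

The yellow cube was near (9.2, 6.3) before and (9.5, 5.8) after, so it travelled √(0.3² + 0.5²) ≈ 0.6 units.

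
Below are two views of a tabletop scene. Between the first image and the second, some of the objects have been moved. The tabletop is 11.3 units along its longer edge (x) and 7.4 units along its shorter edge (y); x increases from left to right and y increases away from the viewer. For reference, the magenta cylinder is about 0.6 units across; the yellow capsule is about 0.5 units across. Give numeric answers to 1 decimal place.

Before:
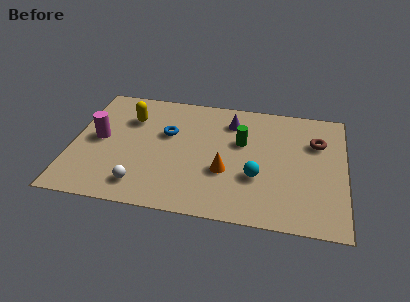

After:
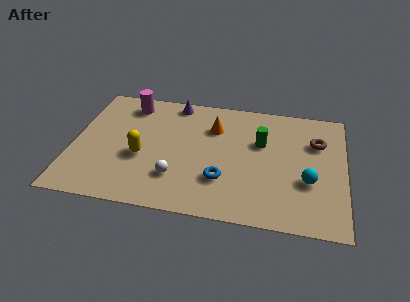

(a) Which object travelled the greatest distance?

the blue torus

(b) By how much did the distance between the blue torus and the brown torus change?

-1.4

They were about 6.2 units apart before and 4.8 after — 1.4 units closer together.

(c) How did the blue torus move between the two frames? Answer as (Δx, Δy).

(2.4, -2.4)

The blue torus was at about (3.9, 4.6) and moved to about (6.3, 2.2).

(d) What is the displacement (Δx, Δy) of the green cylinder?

(0.8, 0.1)

The green cylinder was at about (7.0, 4.6) and moved to about (7.8, 4.7).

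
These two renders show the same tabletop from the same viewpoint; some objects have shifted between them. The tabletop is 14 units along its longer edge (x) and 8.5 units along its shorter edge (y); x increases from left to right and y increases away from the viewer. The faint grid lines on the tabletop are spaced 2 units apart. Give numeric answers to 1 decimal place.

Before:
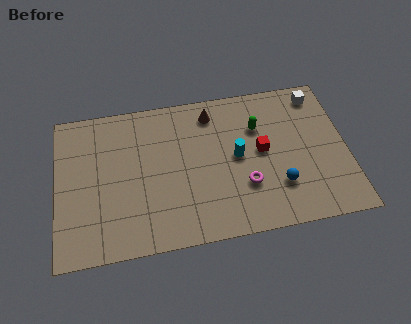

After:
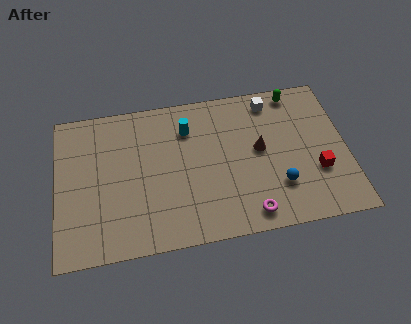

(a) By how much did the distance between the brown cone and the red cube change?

-0.3

The distance was about 3.5 in the first image and 3.2 in the second, so they moved 0.3 units closer together.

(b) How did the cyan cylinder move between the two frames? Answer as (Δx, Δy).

(-2.3, 2.0)

From the two frames, the cyan cylinder sits at roughly (8.7, 4.4) before and (6.4, 6.4) after.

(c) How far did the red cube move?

3.1

From (9.9, 4.5) to (12.5, 2.9), the red cube covered √(2.6² + 1.6²) ≈ 3.1 units.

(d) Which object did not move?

the blue sphere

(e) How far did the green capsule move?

2.5

The green capsule moved from about (9.8, 5.9) to (11.7, 7.6), a distance of √(1.9² + 1.7²) ≈ 2.5.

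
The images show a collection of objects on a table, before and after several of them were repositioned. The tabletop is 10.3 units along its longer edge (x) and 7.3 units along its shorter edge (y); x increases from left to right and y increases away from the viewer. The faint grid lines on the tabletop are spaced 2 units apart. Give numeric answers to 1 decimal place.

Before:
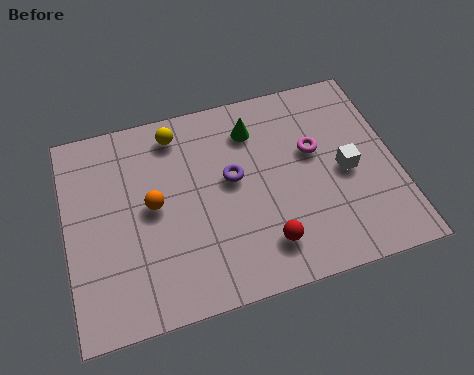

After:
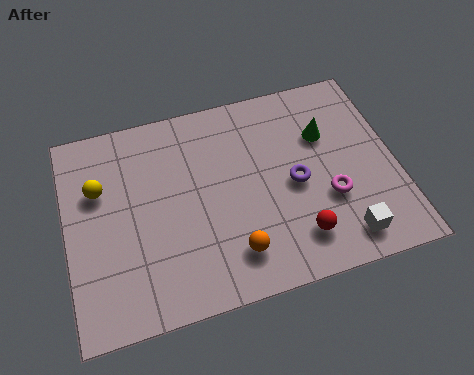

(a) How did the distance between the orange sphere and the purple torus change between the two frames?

+0.3

Before: roughly 2.5 units apart; after: 2.8. That's 0.3 units further apart.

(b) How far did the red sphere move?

1.0

From (6.0, 1.5) to (7.0, 1.5), the red sphere covered √(1.0² + 0.0²) ≈ 1.0 units.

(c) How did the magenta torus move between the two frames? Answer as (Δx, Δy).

(0.3, -1.8)

From the two frames, the magenta torus sits at roughly (7.8, 4.4) before and (8.1, 2.6) after.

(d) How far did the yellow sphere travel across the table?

2.9

From (3.6, 6.2) to (1.1, 4.8), the yellow sphere covered √(2.5² + 1.4²) ≈ 2.9 units.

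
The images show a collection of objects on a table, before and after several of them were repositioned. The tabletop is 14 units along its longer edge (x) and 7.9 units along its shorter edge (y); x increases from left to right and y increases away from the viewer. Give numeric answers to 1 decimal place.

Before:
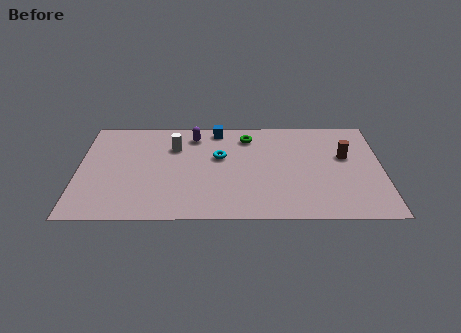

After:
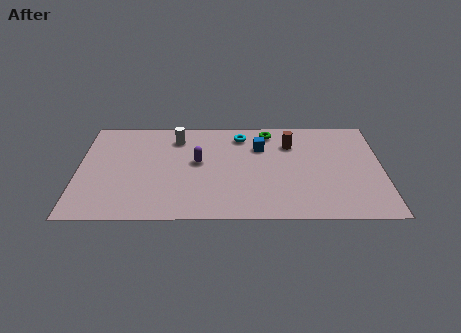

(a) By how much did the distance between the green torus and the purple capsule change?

+1.6

They were about 2.5 units apart before and 4.1 after — 1.6 units further apart.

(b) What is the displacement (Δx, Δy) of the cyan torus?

(1.0, 1.7)

From the two frames, the cyan torus sits at roughly (6.5, 4.8) before and (7.5, 6.5) after.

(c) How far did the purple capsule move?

2.1

The purple capsule moved from about (5.3, 6.5) to (5.5, 4.4), a distance of √(0.2² + 2.1²) ≈ 2.1.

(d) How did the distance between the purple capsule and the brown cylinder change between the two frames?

-2.7

They were about 7.2 units apart before and 4.5 after — 2.7 units closer together.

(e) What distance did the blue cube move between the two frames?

2.4

The blue cube moved from about (6.4, 7.0) to (8.4, 5.6), a distance of √(2.0² + 1.4²) ≈ 2.4.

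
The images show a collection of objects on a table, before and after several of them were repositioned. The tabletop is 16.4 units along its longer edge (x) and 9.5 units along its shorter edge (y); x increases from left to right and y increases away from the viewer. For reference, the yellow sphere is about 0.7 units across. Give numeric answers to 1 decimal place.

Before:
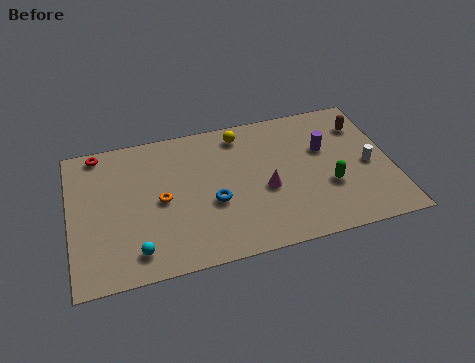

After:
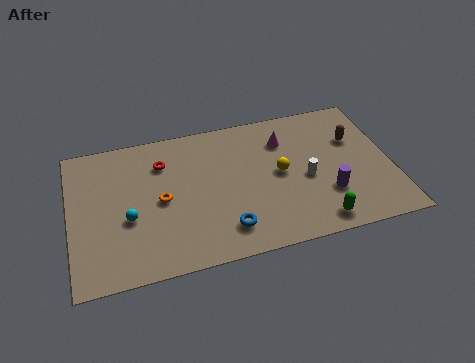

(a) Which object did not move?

the orange torus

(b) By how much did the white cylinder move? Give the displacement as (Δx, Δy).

(-3.2, -0.1)

The white cylinder was at about (15.2, 4.3) and moved to about (12.0, 4.2).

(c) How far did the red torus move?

3.5

The red torus moved from about (1.6, 8.6) to (4.8, 7.1), a distance of √(3.2² + 1.5²) ≈ 3.5.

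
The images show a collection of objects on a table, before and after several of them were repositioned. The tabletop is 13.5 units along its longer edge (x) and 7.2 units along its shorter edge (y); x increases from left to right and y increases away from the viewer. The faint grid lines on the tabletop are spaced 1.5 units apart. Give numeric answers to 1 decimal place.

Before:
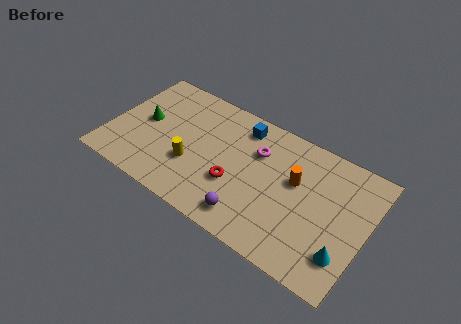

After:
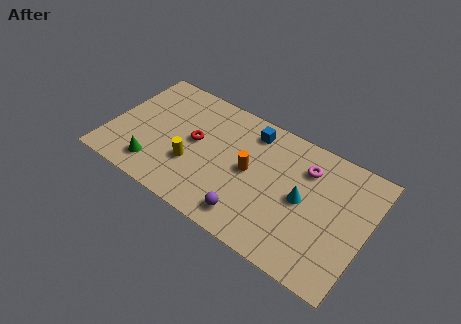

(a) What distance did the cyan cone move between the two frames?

3.0

The cyan cone moved from about (12.6, 1.8) to (10.2, 3.6), a distance of √(2.4² + 1.8²) ≈ 3.0.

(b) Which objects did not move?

the yellow cylinder and the purple sphere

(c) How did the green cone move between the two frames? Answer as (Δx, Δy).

(1.0, -2.4)

The green cone was at about (1.7, 3.8) and moved to about (2.7, 1.4).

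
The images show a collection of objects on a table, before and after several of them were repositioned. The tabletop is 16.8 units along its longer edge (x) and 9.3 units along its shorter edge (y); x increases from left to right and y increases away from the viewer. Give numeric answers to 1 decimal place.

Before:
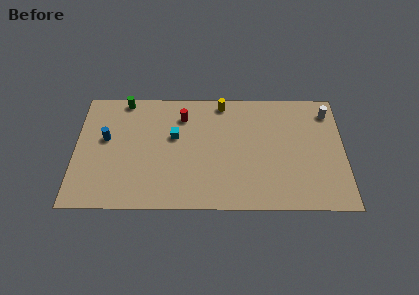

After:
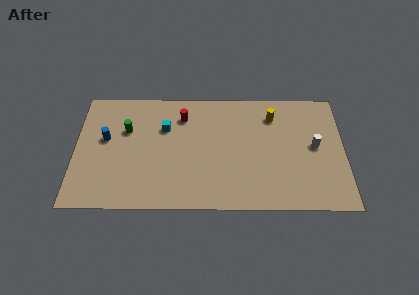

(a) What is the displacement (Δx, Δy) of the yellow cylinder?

(3.2, -1.0)

The yellow cylinder started near (9.2, 8.3) and ended near (12.4, 7.3).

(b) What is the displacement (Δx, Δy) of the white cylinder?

(-0.9, -2.7)

From the two frames, the white cylinder sits at roughly (15.9, 7.6) before and (15.0, 4.9) after.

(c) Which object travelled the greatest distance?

the yellow cylinder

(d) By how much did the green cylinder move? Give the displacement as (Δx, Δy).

(0.2, -2.4)

The green cylinder started near (3.0, 8.5) and ended near (3.2, 6.1).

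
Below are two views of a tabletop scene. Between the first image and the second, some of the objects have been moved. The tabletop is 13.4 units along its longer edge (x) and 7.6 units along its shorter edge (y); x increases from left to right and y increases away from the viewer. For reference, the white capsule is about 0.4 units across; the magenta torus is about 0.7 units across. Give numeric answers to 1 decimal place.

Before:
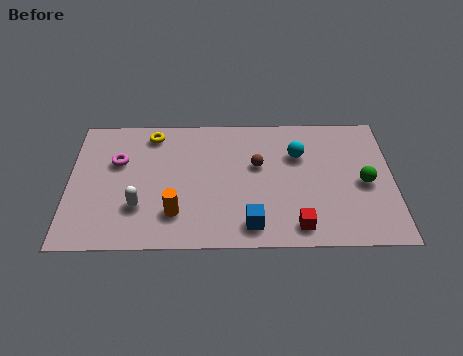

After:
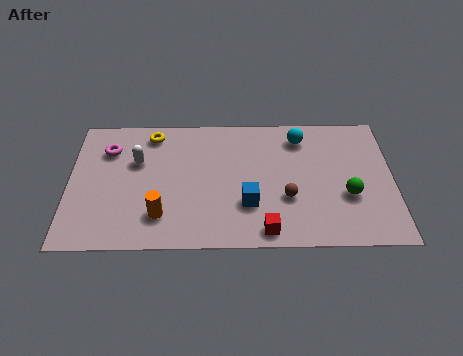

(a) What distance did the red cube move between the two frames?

1.3

The red cube moved from about (9.4, 1.1) to (8.1, 0.9), a distance of √(1.3² + 0.2²) ≈ 1.3.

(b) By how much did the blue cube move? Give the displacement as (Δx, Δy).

(-0.1, 1.2)

From the two frames, the blue cube sits at roughly (7.5, 1.2) before and (7.4, 2.4) after.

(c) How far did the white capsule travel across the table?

2.6

The white capsule was near (2.9, 2.3) before and (2.8, 4.9) after, so it travelled √(0.1² + 2.6²) ≈ 2.6 units.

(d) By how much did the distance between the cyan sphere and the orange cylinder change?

+1.2

The distance was about 6.1 in the first image and 7.3 in the second, so they moved 1.2 units further apart.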